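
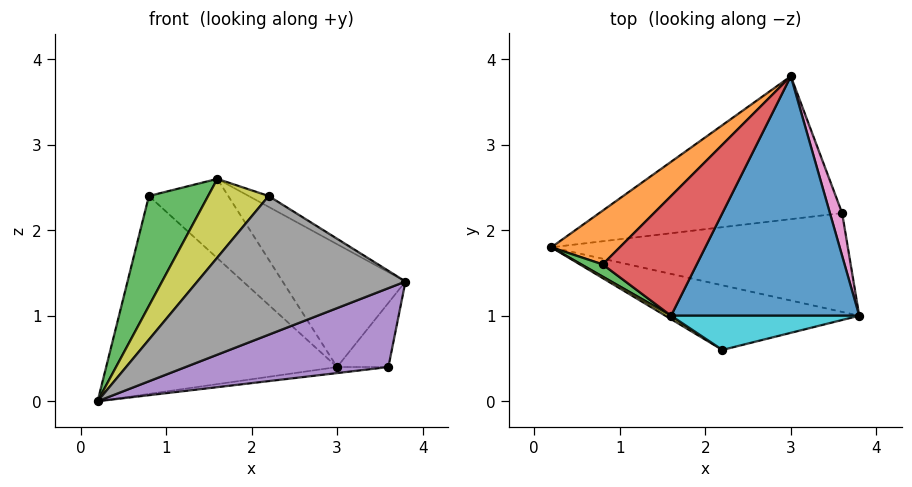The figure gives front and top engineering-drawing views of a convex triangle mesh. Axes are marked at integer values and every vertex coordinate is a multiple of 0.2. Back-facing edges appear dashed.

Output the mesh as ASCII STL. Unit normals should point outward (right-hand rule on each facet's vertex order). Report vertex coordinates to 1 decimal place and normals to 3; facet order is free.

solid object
 facet normal 0.437 0.411 0.800
  outer loop
   vertex 1.6 1.0 2.6
   vertex 3.8 1.0 1.4
   vertex 3.0 3.8 0.4
  endloop
 endfacet
 facet normal -0.588 0.781 0.212
  outer loop
   vertex 0.8 1.6 2.4
   vertex 3.0 3.8 0.4
   vertex 0.2 1.8 0.0
  endloop
 endfacet
 facet normal -0.612 -0.786 0.087
  outer loop
   vertex 0.8 1.6 2.4
   vertex 0.2 1.8 0.0
   vertex 1.6 1.0 2.6
  endloop
 endfacet
 facet normal 0.202 0.541 0.817
  outer loop
   vertex 0.8 1.6 2.4
   vertex 1.6 1.0 2.6
   vertex 3.0 3.8 0.4
  endloop
 endfacet
 facet normal 0.163 -0.615 -0.771
  outer loop
   vertex 3.6 2.2 0.4
   vertex 3.8 1.0 1.4
   vertex 0.2 1.8 0.0
  endloop
 endfacet
 facet normal 0.112 0.042 -0.993
  outer loop
   vertex 3.6 2.2 0.4
   vertex 0.2 1.8 0.0
   vertex 3.0 3.8 0.4
  endloop
 endfacet
 facet normal 0.912 0.342 0.228
  outer loop
   vertex 3.6 2.2 0.4
   vertex 3.0 3.8 0.4
   vertex 3.8 1.0 1.4
  endloop
 endfacet
 facet normal -0.037 -0.906 -0.422
  outer loop
   vertex 2.2 0.6 2.4
   vertex 0.2 1.8 0.0
   vertex 3.8 1.0 1.4
  endloop
 endfacet
 facet normal -0.546 -0.837 0.036
  outer loop
   vertex 2.2 0.6 2.4
   vertex 1.6 1.0 2.6
   vertex 0.2 1.8 0.0
  endloop
 endfacet
 facet normal 0.461 0.269 0.846
  outer loop
   vertex 2.2 0.6 2.4
   vertex 3.8 1.0 1.4
   vertex 1.6 1.0 2.6
  endloop
 endfacet
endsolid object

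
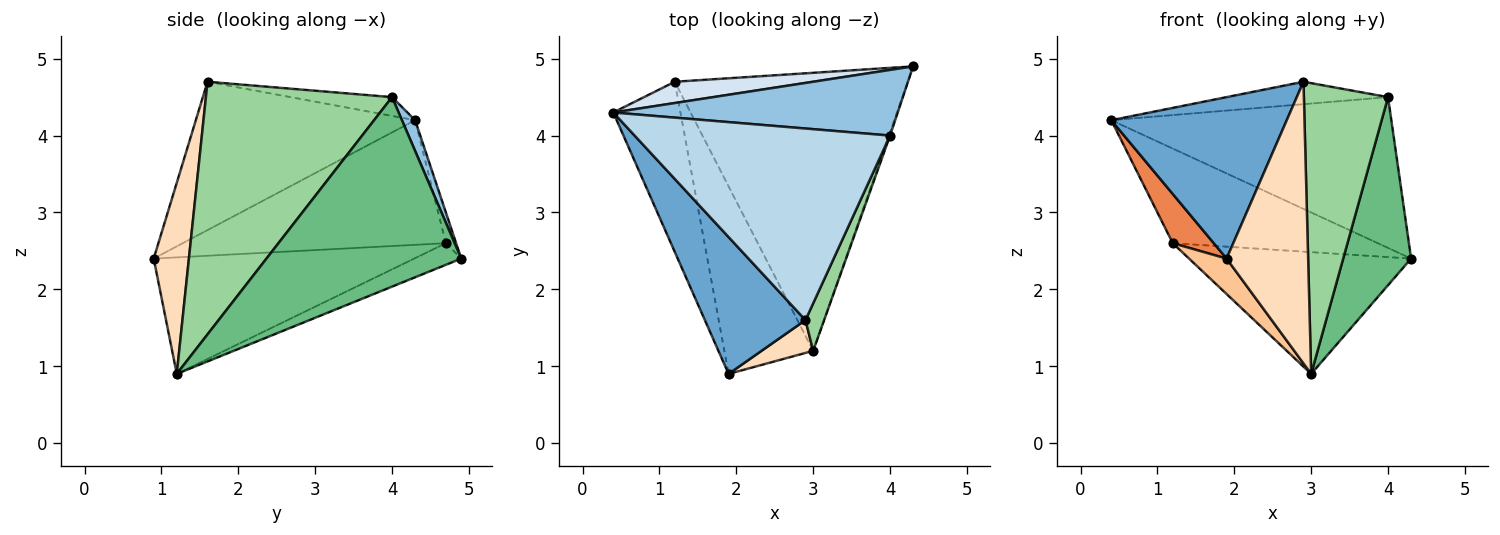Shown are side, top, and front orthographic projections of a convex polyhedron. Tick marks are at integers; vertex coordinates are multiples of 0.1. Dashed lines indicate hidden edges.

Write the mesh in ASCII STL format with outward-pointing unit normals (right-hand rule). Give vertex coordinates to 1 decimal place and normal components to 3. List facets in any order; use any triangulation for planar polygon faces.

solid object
 facet normal -0.690 -0.552 0.468
  outer loop
   vertex 2.9 1.6 4.7
   vertex 0.4 4.3 4.2
   vertex 1.9 0.9 2.4
  endloop
 endfacet
 facet normal 0.043 0.916 0.399
  outer loop
   vertex 4.0 4.0 4.5
   vertex 4.3 4.9 2.4
   vertex 0.4 4.3 4.2
  endloop
 endfacet
 facet normal -0.073 0.116 0.991
  outer loop
   vertex 4.0 4.0 4.5
   vertex 0.4 4.3 4.2
   vertex 2.9 1.6 4.7
  endloop
 endfacet
 facet normal -0.049 0.974 0.219
  outer loop
   vertex 1.2 4.7 2.6
   vertex 0.4 4.3 4.2
   vertex 4.3 4.9 2.4
  endloop
 endfacet
 facet normal -0.872 -0.136 -0.470
  outer loop
   vertex 1.2 4.7 2.6
   vertex 1.9 0.9 2.4
   vertex 0.4 4.3 4.2
  endloop
 endfacet
 facet normal -0.085 0.400 -0.913
  outer loop
   vertex 3.0 1.2 0.9
   vertex 1.2 4.7 2.6
   vertex 4.3 4.9 2.4
  endloop
 endfacet
 facet normal -0.790 -0.114 -0.602
  outer loop
   vertex 3.0 1.2 0.9
   vertex 1.9 0.9 2.4
   vertex 1.2 4.7 2.6
  endloop
 endfacet
 facet normal 0.394 -0.913 0.106
  outer loop
   vertex 3.0 1.2 0.9
   vertex 2.9 1.6 4.7
   vertex 1.9 0.9 2.4
  endloop
 endfacet
 facet normal 0.944 -0.329 -0.006
  outer loop
   vertex 3.0 1.2 0.9
   vertex 4.3 4.9 2.4
   vertex 4.0 4.0 4.5
  endloop
 endfacet
 facet normal 0.909 -0.411 0.067
  outer loop
   vertex 3.0 1.2 0.9
   vertex 4.0 4.0 4.5
   vertex 2.9 1.6 4.7
  endloop
 endfacet
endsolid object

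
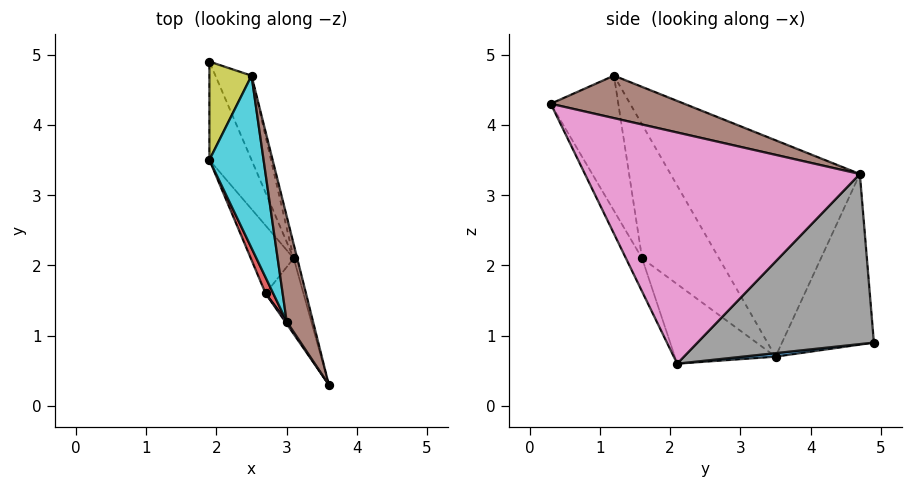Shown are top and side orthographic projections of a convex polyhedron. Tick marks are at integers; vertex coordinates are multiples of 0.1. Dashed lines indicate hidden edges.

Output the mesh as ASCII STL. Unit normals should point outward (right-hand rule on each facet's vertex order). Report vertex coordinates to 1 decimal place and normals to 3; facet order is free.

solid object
 facet normal 0.082 0.141 -0.987
  outer loop
   vertex 3.1 2.1 0.6
   vertex 1.9 3.5 0.7
   vertex 1.9 4.9 0.9
  endloop
 endfacet
 facet normal -0.714 -0.585 -0.385
  outer loop
   vertex 2.7 1.6 2.1
   vertex 1.9 3.5 0.7
   vertex 3.1 2.1 0.6
  endloop
 endfacet
 facet normal -0.330 -0.866 -0.377
  outer loop
   vertex 2.7 1.6 2.1
   vertex 3.1 2.1 0.6
   vertex 3.6 0.3 4.3
  endloop
 endfacet
 facet normal -0.934 -0.354 0.053
  outer loop
   vertex 2.7 1.6 2.1
   vertex 3.0 1.2 4.7
   vertex 1.9 3.5 0.7
  endloop
 endfacet
 facet normal -0.830 -0.558 0.010
  outer loop
   vertex 2.7 1.6 2.1
   vertex 3.6 0.3 4.3
   vertex 3.0 1.2 4.7
  endloop
 endfacet
 facet normal 0.806 0.315 0.500
  outer loop
   vertex 2.5 4.7 3.3
   vertex 3.0 1.2 4.7
   vertex 3.6 0.3 4.3
  endloop
 endfacet
 facet normal 0.971 0.239 -0.015
  outer loop
   vertex 2.5 4.7 3.3
   vertex 3.6 0.3 4.3
   vertex 3.1 2.1 0.6
  endloop
 endfacet
 facet normal 0.895 0.404 -0.190
  outer loop
   vertex 2.5 4.7 3.3
   vertex 3.1 2.1 0.6
   vertex 1.9 4.9 0.9
  endloop
 endfacet
 facet normal -0.970 -0.034 0.240
  outer loop
   vertex 2.5 4.7 3.3
   vertex 1.9 4.9 0.9
   vertex 1.9 3.5 0.7
  endloop
 endfacet
 facet normal -0.969 -0.041 0.243
  outer loop
   vertex 2.5 4.7 3.3
   vertex 1.9 3.5 0.7
   vertex 3.0 1.2 4.7
  endloop
 endfacet
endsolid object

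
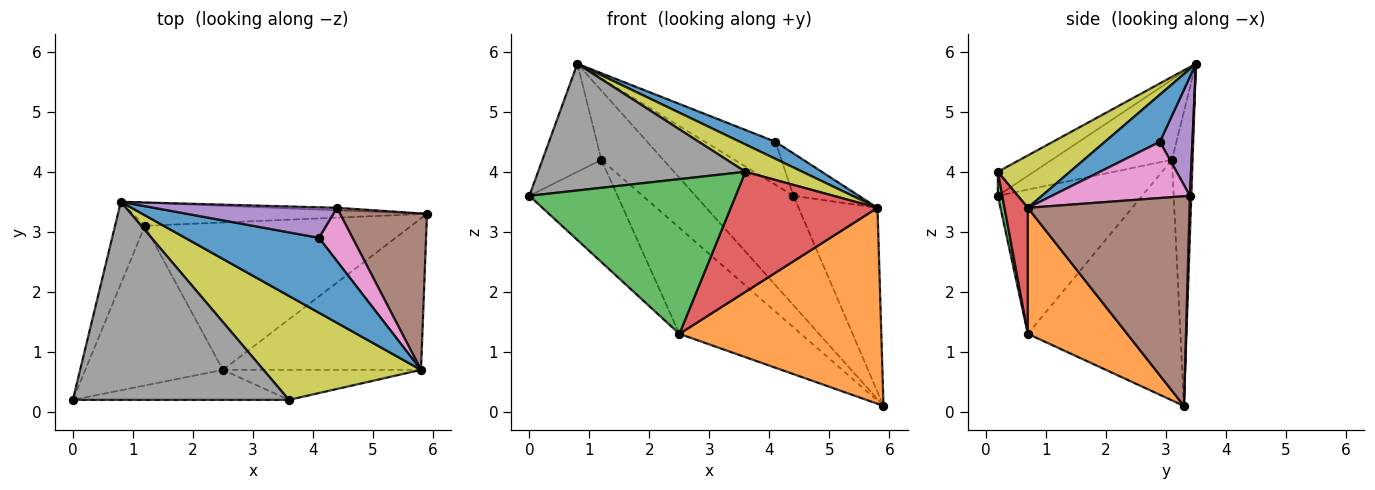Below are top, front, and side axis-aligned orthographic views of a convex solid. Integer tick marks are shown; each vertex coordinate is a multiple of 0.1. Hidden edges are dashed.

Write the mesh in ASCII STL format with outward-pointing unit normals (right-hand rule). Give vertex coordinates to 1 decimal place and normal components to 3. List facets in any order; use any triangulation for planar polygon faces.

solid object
 facet normal 0.325 -0.210 0.922
  outer loop
   vertex 5.8 0.7 3.4
   vertex 4.1 2.9 4.5
   vertex 0.8 3.5 5.8
  endloop
 endfacet
 facet normal -0.851 0.418 -0.317
  outer loop
   vertex 1.2 3.1 4.2
   vertex 0.0 0.2 3.6
   vertex 0.8 3.5 5.8
  endloop
 endfacet
 facet normal -0.302 0.905 -0.302
  outer loop
   vertex 1.2 3.1 4.2
   vertex 0.8 3.5 5.8
   vertex 5.9 3.3 0.1
  endloop
 endfacet
 facet normal 0.014 1.000 -0.023
  outer loop
   vertex 4.4 3.4 3.6
   vertex 5.9 3.3 0.1
   vertex 0.8 3.5 5.8
  endloop
 endfacet
 facet normal 0.352 0.763 0.541
  outer loop
   vertex 4.4 3.4 3.6
   vertex 0.8 3.5 5.8
   vertex 4.1 2.9 4.5
  endloop
 endfacet
 facet normal 0.842 0.411 0.349
  outer loop
   vertex 4.4 3.4 3.6
   vertex 5.8 0.7 3.4
   vertex 5.9 3.3 0.1
  endloop
 endfacet
 facet normal 0.795 0.377 0.475
  outer loop
   vertex 4.4 3.4 3.6
   vertex 4.1 2.9 4.5
   vertex 5.8 0.7 3.4
  endloop
 endfacet
 facet normal -0.093 -0.537 0.839
  outer loop
   vertex 3.6 0.2 4.0
   vertex 0.8 3.5 5.8
   vertex 0.0 0.2 3.6
  endloop
 endfacet
 facet normal 0.306 -0.242 0.921
  outer loop
   vertex 3.6 0.2 4.0
   vertex 5.8 0.7 3.4
   vertex 0.8 3.5 5.8
  endloop
 endfacet
 facet normal -0.662 0.404 -0.631
  outer loop
   vertex 2.5 0.7 1.3
   vertex 0.0 0.2 3.6
   vertex 1.2 3.1 4.2
  endloop
 endfacet
 facet normal -0.591 0.471 -0.655
  outer loop
   vertex 2.5 0.7 1.3
   vertex 1.2 3.1 4.2
   vertex 5.9 3.3 0.1
  endloop
 endfacet
 facet normal 0.363 -0.737 -0.570
  outer loop
   vertex 2.5 0.7 1.3
   vertex 5.9 3.3 0.1
   vertex 5.8 0.7 3.4
  endloop
 endfacet
 facet normal 0.021 -0.981 -0.190
  outer loop
   vertex 2.5 0.7 1.3
   vertex 3.6 0.2 4.0
   vertex 0.0 0.2 3.6
  endloop
 endfacet
 facet normal 0.153 -0.959 -0.240
  outer loop
   vertex 2.5 0.7 1.3
   vertex 5.8 0.7 3.4
   vertex 3.6 0.2 4.0
  endloop
 endfacet
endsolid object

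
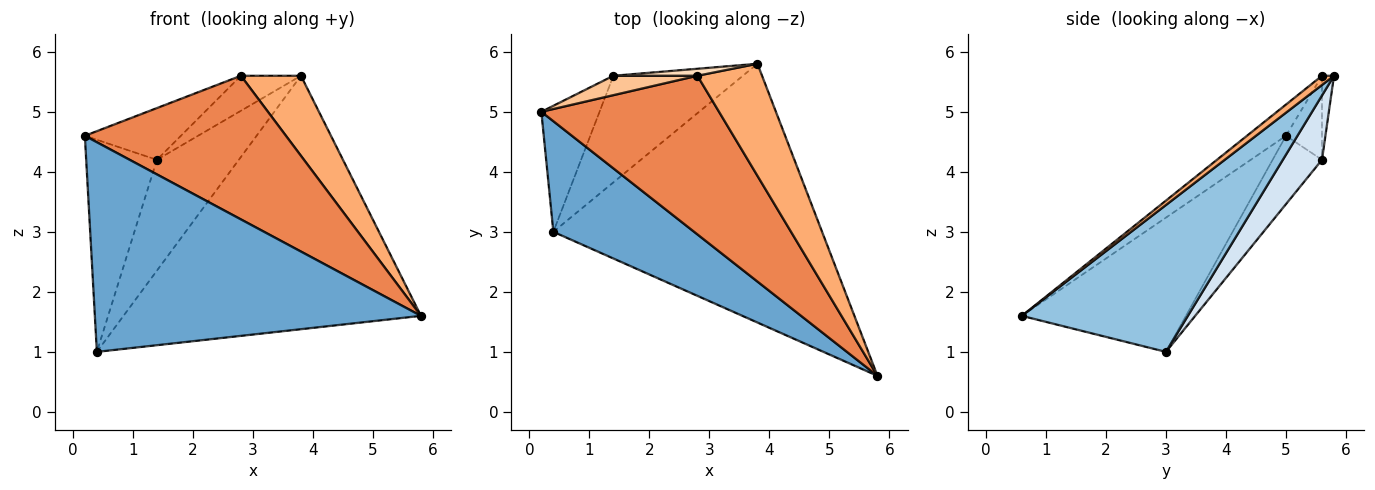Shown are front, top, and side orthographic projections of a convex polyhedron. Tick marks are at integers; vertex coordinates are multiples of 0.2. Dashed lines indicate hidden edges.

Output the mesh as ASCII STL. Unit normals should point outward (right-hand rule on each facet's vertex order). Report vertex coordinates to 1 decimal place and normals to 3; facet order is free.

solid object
 facet normal -0.407 -0.808 0.426
  outer loop
   vertex 0.4 3.0 1.0
   vertex 5.8 0.6 1.6
   vertex 0.2 5.0 4.6
  endloop
 endfacet
 facet normal 0.364 0.652 -0.666
  outer loop
   vertex 0.4 3.0 1.0
   vertex 3.8 5.8 5.6
   vertex 5.8 0.6 1.6
  endloop
 endfacet
 facet normal -0.515 0.737 -0.438
  outer loop
   vertex 1.4 5.6 4.2
   vertex 0.4 3.0 1.0
   vertex 0.2 5.0 4.6
  endloop
 endfacet
 facet normal 0.326 0.681 -0.655
  outer loop
   vertex 1.4 5.6 4.2
   vertex 3.8 5.8 5.6
   vertex 0.4 3.0 1.0
  endloop
 endfacet
 facet normal -0.129 -0.666 0.735
  outer loop
   vertex 2.8 5.6 5.6
   vertex 0.2 5.0 4.6
   vertex 5.8 0.6 1.6
  endloop
 endfacet
 facet normal 0.115 -0.577 0.808
  outer loop
   vertex 2.8 5.6 5.6
   vertex 5.8 0.6 1.6
   vertex 3.8 5.8 5.6
  endloop
 endfacet
 facet normal -0.331 0.883 0.331
  outer loop
   vertex 2.8 5.6 5.6
   vertex 1.4 5.6 4.2
   vertex 0.2 5.0 4.6
  endloop
 endfacet
 facet normal -0.192 0.962 0.192
  outer loop
   vertex 2.8 5.6 5.6
   vertex 3.8 5.8 5.6
   vertex 1.4 5.6 4.2
  endloop
 endfacet
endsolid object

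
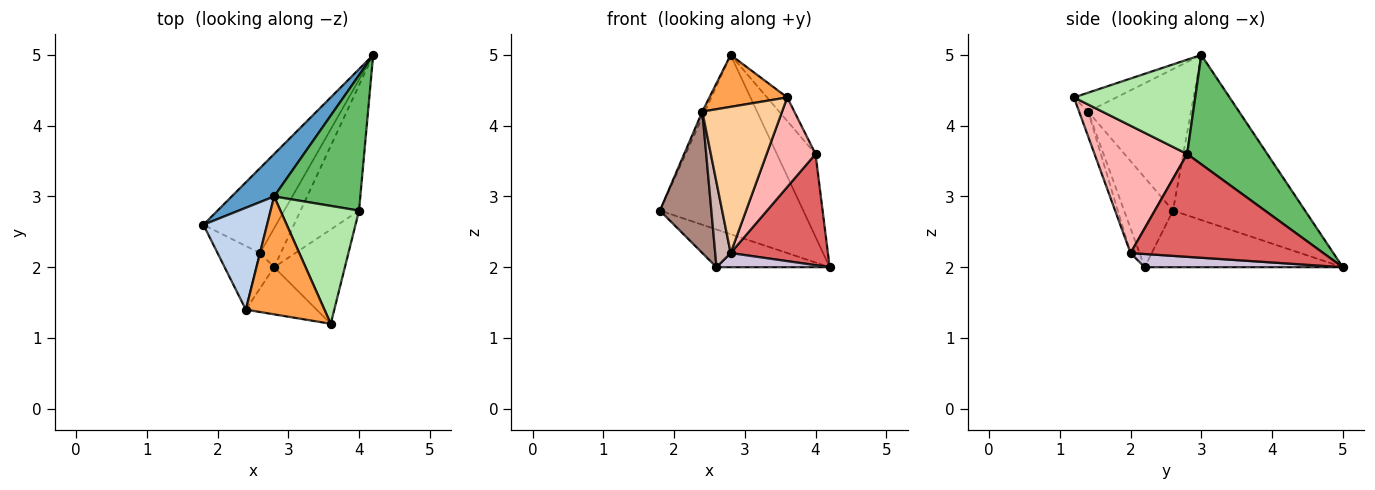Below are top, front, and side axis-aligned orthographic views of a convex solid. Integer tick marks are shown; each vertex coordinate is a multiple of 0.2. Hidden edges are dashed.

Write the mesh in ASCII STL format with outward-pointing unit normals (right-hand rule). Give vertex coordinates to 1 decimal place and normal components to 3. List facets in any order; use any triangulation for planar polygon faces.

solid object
 facet normal -0.667 0.725 0.172
  outer loop
   vertex 2.8 3.0 5.0
   vertex 4.2 5.0 2.0
   vertex 1.8 2.6 2.8
  endloop
 endfacet
 facet normal -0.912 0.023 0.410
  outer loop
   vertex 2.4 1.4 4.2
   vertex 2.8 3.0 5.0
   vertex 1.8 2.6 2.8
  endloop
 endfacet
 facet normal -0.215 -0.393 0.894
  outer loop
   vertex 2.4 1.4 4.2
   vertex 3.6 1.2 4.4
   vertex 2.8 3.0 5.0
  endloop
 endfacet
 facet normal -0.107 -0.946 -0.305
  outer loop
   vertex 2.4 1.4 4.2
   vertex 2.8 2.0 2.2
   vertex 3.6 1.2 4.4
  endloop
 endfacet
 facet normal 0.734 0.354 0.579
  outer loop
   vertex 4.0 2.8 3.6
   vertex 4.2 5.0 2.0
   vertex 2.8 3.0 5.0
  endloop
 endfacet
 facet normal 0.762 0.127 0.635
  outer loop
   vertex 4.0 2.8 3.6
   vertex 2.8 3.0 5.0
   vertex 3.6 1.2 4.4
  endloop
 endfacet
 facet normal 0.796 -0.402 -0.453
  outer loop
   vertex 4.0 2.8 3.6
   vertex 2.8 2.0 2.2
   vertex 4.2 5.0 2.0
  endloop
 endfacet
 facet normal 0.794 -0.419 -0.441
  outer loop
   vertex 4.0 2.8 3.6
   vertex 3.6 1.2 4.4
   vertex 2.8 2.0 2.2
  endloop
 endfacet
 facet normal -0.579 0.331 -0.745
  outer loop
   vertex 2.6 2.2 2.0
   vertex 1.8 2.6 2.8
   vertex 4.2 5.0 2.0
  endloop
 endfacet
 facet normal 0.513 -0.293 -0.807
  outer loop
   vertex 2.6 2.2 2.0
   vertex 4.2 5.0 2.0
   vertex 2.8 2.0 2.2
  endloop
 endfacet
 facet normal -0.655 -0.689 -0.310
  outer loop
   vertex 2.6 2.2 2.0
   vertex 2.4 1.4 4.2
   vertex 1.8 2.6 2.8
  endloop
 endfacet
 facet normal -0.474 -0.813 -0.339
  outer loop
   vertex 2.6 2.2 2.0
   vertex 2.8 2.0 2.2
   vertex 2.4 1.4 4.2
  endloop
 endfacet
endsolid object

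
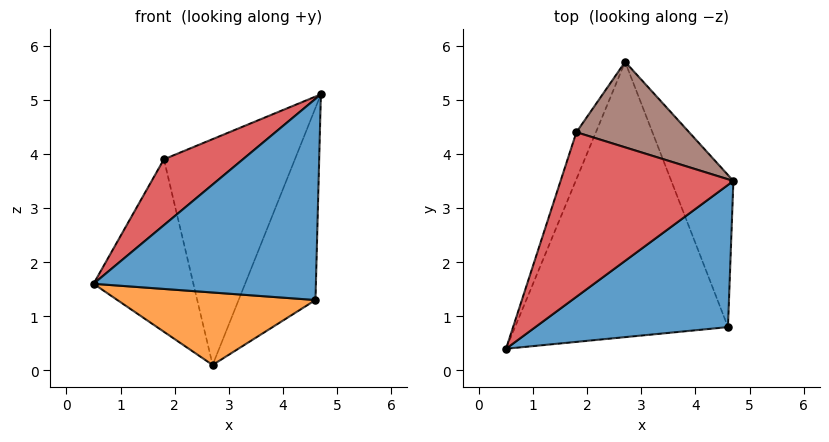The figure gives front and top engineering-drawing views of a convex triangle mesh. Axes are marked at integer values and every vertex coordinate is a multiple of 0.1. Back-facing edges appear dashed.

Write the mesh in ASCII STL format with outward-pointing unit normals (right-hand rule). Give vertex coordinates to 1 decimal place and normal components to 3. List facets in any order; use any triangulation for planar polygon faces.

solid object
 facet normal 0.121 -0.811 0.573
  outer loop
   vertex 4.6 0.8 1.3
   vertex 4.7 3.5 5.1
   vertex 0.5 0.4 1.6
  endloop
 endfacet
 facet normal -0.046 -0.254 -0.966
  outer loop
   vertex 4.6 0.8 1.3
   vertex 0.5 0.4 1.6
   vertex 2.7 5.7 0.1
  endloop
 endfacet
 facet normal 0.924 0.300 -0.238
  outer loop
   vertex 4.6 0.8 1.3
   vertex 2.7 5.7 0.1
   vertex 4.7 3.5 5.1
  endloop
 endfacet
 facet normal -0.447 -0.332 0.831
  outer loop
   vertex 1.8 4.4 3.9
   vertex 0.5 0.4 1.6
   vertex 4.7 3.5 5.1
  endloop
 endfacet
 facet normal -0.929 0.358 -0.098
  outer loop
   vertex 1.8 4.4 3.9
   vertex 2.7 5.7 0.1
   vertex 0.5 0.4 1.6
  endloop
 endfacet
 facet normal 0.142 0.926 0.350
  outer loop
   vertex 1.8 4.4 3.9
   vertex 4.7 3.5 5.1
   vertex 2.7 5.7 0.1
  endloop
 endfacet
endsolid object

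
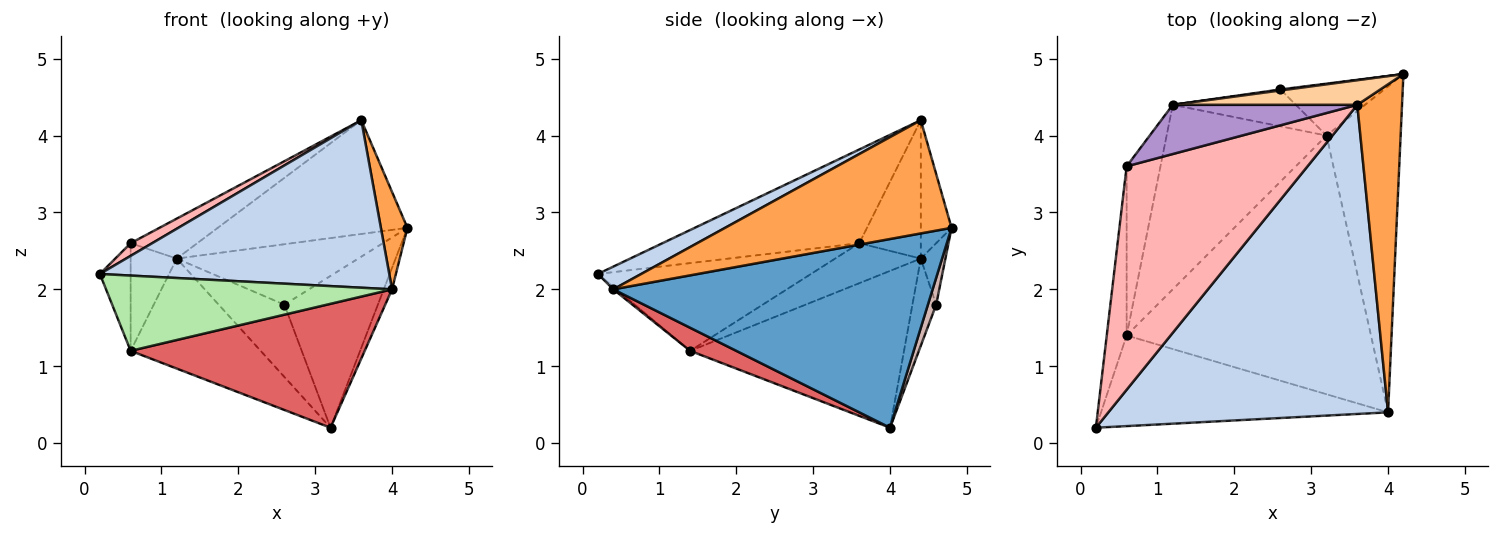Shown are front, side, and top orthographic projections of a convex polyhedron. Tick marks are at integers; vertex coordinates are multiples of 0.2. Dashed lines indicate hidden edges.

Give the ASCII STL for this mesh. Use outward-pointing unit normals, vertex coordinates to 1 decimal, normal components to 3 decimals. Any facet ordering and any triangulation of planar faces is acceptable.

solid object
 facet normal 0.931 0.024 -0.365
  outer loop
   vertex 4.0 0.4 2.0
   vertex 3.2 4.0 0.2
   vertex 4.2 4.8 2.8
  endloop
 endfacet
 facet normal 0.071 -0.475 0.877
  outer loop
   vertex 4.0 0.4 2.0
   vertex 3.6 4.4 4.2
   vertex 0.2 0.2 2.2
  endloop
 endfacet
 facet normal 0.925 -0.108 0.365
  outer loop
   vertex 4.0 0.4 2.0
   vertex 4.2 4.8 2.8
   vertex 3.6 4.4 4.2
  endloop
 endfacet
 facet normal -0.157 0.965 0.209
  outer loop
   vertex 1.2 4.4 2.4
   vertex 3.6 4.4 4.2
   vertex 4.2 4.8 2.8
  endloop
 endfacet
 facet normal -0.644 0.392 -0.657
  outer loop
   vertex 0.6 1.4 1.2
   vertex 1.2 4.4 2.4
   vertex 3.2 4.0 0.2
  endloop
 endfacet
 facet normal -0.007 -0.639 -0.769
  outer loop
   vertex 0.6 1.4 1.2
   vertex 4.0 0.4 2.0
   vertex 0.2 0.2 2.2
  endloop
 endfacet
 facet normal 0.085 -0.430 -0.899
  outer loop
   vertex 0.6 1.4 1.2
   vertex 3.2 4.0 0.2
   vertex 4.0 0.4 2.0
  endloop
 endfacet
 facet normal -0.460 -0.050 0.887
  outer loop
   vertex 0.6 3.6 2.6
   vertex 0.2 0.2 2.2
   vertex 3.6 4.4 4.2
  endloop
 endfacet
 facet normal -0.503 0.545 0.671
  outer loop
   vertex 0.6 3.6 2.6
   vertex 3.6 4.4 4.2
   vertex 1.2 4.4 2.4
  endloop
 endfacet
 facet normal -0.966 0.139 -0.219
  outer loop
   vertex 0.6 3.6 2.6
   vertex 0.6 1.4 1.2
   vertex 0.2 0.2 2.2
  endloop
 endfacet
 facet normal -0.706 0.380 -0.597
  outer loop
   vertex 0.6 3.6 2.6
   vertex 1.2 4.4 2.4
   vertex 0.6 1.4 1.2
  endloop
 endfacet
 facet normal 0.084 0.943 -0.322
  outer loop
   vertex 2.6 4.6 1.8
   vertex 4.2 4.8 2.8
   vertex 3.2 4.0 0.2
  endloop
 endfacet
 facet normal -0.134 0.991 0.017
  outer loop
   vertex 2.6 4.6 1.8
   vertex 1.2 4.4 2.4
   vertex 4.2 4.8 2.8
  endloop
 endfacet
 facet normal -0.307 0.848 -0.433
  outer loop
   vertex 2.6 4.6 1.8
   vertex 3.2 4.0 0.2
   vertex 1.2 4.4 2.4
  endloop
 endfacet
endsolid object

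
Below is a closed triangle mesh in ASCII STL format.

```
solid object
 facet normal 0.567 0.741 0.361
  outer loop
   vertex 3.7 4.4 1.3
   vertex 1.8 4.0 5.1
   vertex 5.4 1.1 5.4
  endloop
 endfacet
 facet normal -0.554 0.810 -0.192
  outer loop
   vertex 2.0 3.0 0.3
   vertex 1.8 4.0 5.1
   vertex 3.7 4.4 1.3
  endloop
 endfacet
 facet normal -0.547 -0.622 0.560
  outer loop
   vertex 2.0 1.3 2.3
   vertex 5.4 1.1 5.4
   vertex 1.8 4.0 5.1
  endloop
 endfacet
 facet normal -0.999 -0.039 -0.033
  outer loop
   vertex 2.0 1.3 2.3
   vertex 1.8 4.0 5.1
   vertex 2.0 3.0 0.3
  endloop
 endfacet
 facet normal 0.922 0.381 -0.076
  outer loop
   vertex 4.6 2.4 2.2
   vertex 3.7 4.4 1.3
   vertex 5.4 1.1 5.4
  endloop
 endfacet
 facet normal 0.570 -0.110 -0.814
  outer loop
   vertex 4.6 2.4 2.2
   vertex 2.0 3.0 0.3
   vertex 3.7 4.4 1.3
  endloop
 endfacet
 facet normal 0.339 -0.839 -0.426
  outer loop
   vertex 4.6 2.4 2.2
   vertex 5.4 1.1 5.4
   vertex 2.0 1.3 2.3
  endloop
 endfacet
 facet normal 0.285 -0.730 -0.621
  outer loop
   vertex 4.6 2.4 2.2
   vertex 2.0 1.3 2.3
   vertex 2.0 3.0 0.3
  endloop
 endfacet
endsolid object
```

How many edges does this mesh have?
12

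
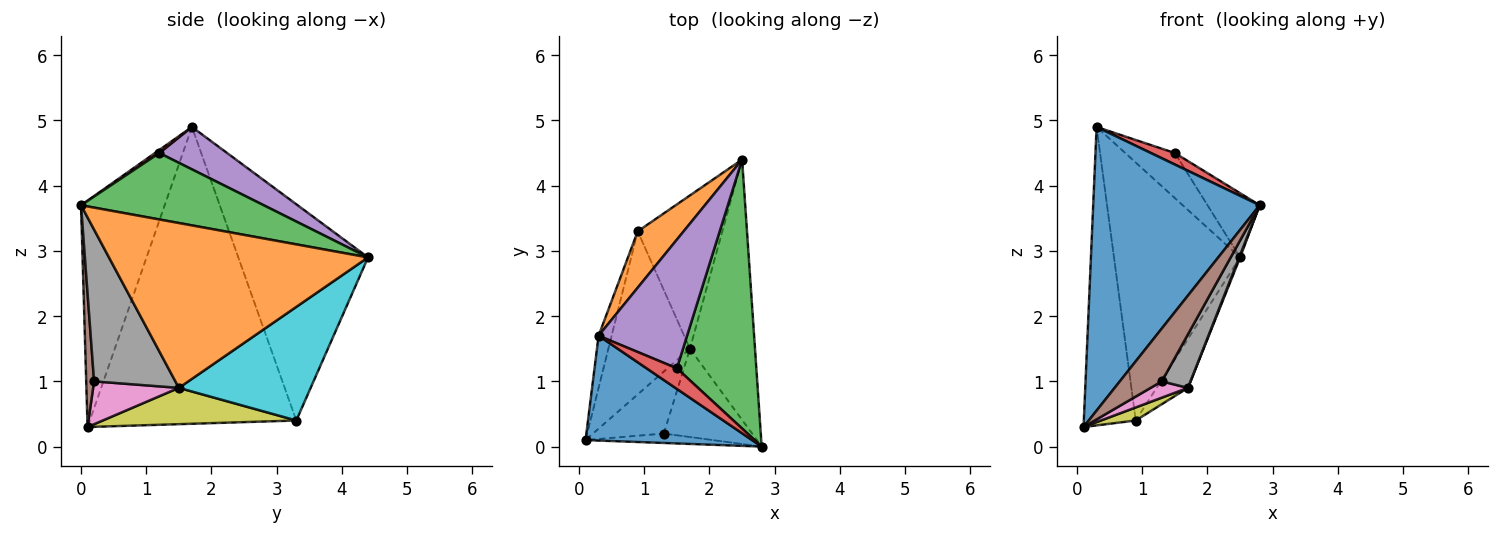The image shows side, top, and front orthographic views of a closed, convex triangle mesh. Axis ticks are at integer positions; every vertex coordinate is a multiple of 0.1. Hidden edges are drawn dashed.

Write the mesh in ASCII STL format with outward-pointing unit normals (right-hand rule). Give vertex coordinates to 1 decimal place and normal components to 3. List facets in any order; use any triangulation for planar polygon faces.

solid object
 facet normal -0.426 -0.848 0.314
  outer loop
   vertex 0.3 1.7 4.9
   vertex 0.1 0.1 0.3
   vertex 2.8 0.0 3.7
  endloop
 endfacet
 facet normal 0.930 -0.003 -0.367
  outer loop
   vertex 1.7 1.5 0.9
   vertex 2.5 4.4 2.9
   vertex 2.8 0.0 3.7
  endloop
 endfacet
 facet normal 0.631 0.180 0.755
  outer loop
   vertex 1.5 1.2 4.5
   vertex 2.8 0.0 3.7
   vertex 2.5 4.4 2.9
  endloop
 endfacet
 facet normal 0.088 -0.485 0.870
  outer loop
   vertex 1.5 1.2 4.5
   vertex 0.3 1.7 4.9
   vertex 2.8 0.0 3.7
  endloop
 endfacet
 facet normal 0.412 0.301 0.860
  outer loop
   vertex 1.5 1.2 4.5
   vertex 2.5 4.4 2.9
   vertex 0.3 1.7 4.9
  endloop
 endfacet
 facet normal 0.181 -0.968 -0.172
  outer loop
   vertex 1.3 0.2 1.0
   vertex 2.8 0.0 3.7
   vertex 0.1 0.1 0.3
  endloop
 endfacet
 facet normal 0.505 -0.220 -0.835
  outer loop
   vertex 1.3 0.2 1.0
   vertex 0.1 0.1 0.3
   vertex 1.7 1.5 0.9
  endloop
 endfacet
 facet normal 0.827 -0.291 -0.481
  outer loop
   vertex 1.3 0.2 1.0
   vertex 1.7 1.5 0.9
   vertex 2.8 0.0 3.7
  endloop
 endfacet
 facet normal 0.405 -0.073 -0.911
  outer loop
   vertex 0.9 3.3 0.4
   vertex 1.7 1.5 0.9
   vertex 0.1 0.1 0.3
  endloop
 endfacet
 facet normal 0.788 0.187 -0.587
  outer loop
   vertex 0.9 3.3 0.4
   vertex 2.5 4.4 2.9
   vertex 1.7 1.5 0.9
  endloop
 endfacet
 facet normal -0.969 0.244 -0.043
  outer loop
   vertex 0.9 3.3 0.4
   vertex 0.1 0.1 0.3
   vertex 0.3 1.7 4.9
  endloop
 endfacet
 facet normal -0.709 0.689 0.150
  outer loop
   vertex 0.9 3.3 0.4
   vertex 0.3 1.7 4.9
   vertex 2.5 4.4 2.9
  endloop
 endfacet
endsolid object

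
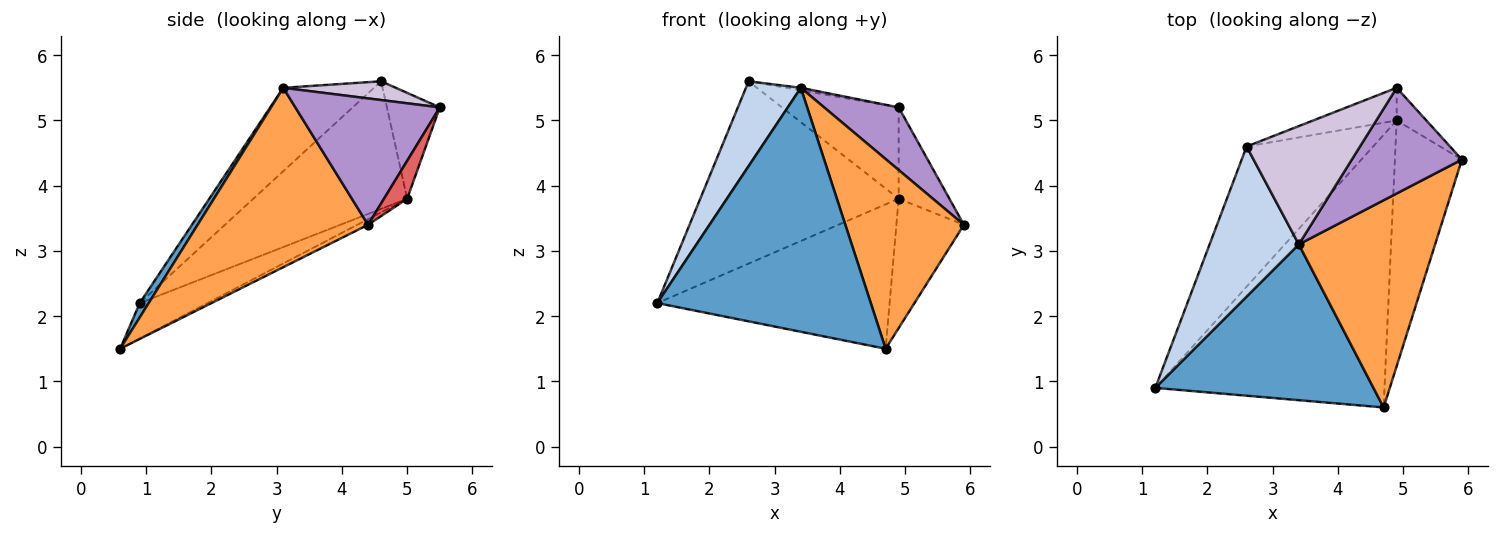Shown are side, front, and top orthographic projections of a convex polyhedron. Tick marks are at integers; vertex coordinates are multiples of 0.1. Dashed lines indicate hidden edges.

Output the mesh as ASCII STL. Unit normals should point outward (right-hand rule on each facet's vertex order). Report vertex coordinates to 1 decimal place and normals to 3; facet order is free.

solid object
 facet normal 0.035 -0.842 0.538
  outer loop
   vertex 3.4 3.1 5.5
   vertex 1.2 0.9 2.2
   vertex 4.7 0.6 1.5
  endloop
 endfacet
 facet normal -0.631 -0.382 0.675
  outer loop
   vertex 3.4 3.1 5.5
   vertex 2.6 4.6 5.6
   vertex 1.2 0.9 2.2
  endloop
 endfacet
 facet normal 0.697 -0.485 0.529
  outer loop
   vertex 3.4 3.1 5.5
   vertex 4.7 0.6 1.5
   vertex 5.9 4.4 3.4
  endloop
 endfacet
 facet normal -0.135 0.464 -0.876
  outer loop
   vertex 4.9 5.0 3.8
   vertex 4.7 0.6 1.5
   vertex 1.2 0.9 2.2
  endloop
 endfacet
 facet normal -0.074 0.465 -0.882
  outer loop
   vertex 4.9 5.0 3.8
   vertex 5.9 4.4 3.4
   vertex 4.7 0.6 1.5
  endloop
 endfacet
 facet normal -0.524 0.675 -0.519
  outer loop
   vertex 4.9 5.0 3.8
   vertex 1.2 0.9 2.2
   vertex 2.6 4.6 5.6
  endloop
 endfacet
 facet normal 0.395 0.865 -0.309
  outer loop
   vertex 4.9 5.5 5.2
   vertex 5.9 4.4 3.4
   vertex 4.9 5.0 3.8
  endloop
 endfacet
 facet normal -0.393 0.866 -0.309
  outer loop
   vertex 4.9 5.5 5.2
   vertex 4.9 5.0 3.8
   vertex 2.6 4.6 5.6
  endloop
 endfacet
 facet normal 0.703 -0.363 0.612
  outer loop
   vertex 4.9 5.5 5.2
   vertex 3.4 3.1 5.5
   vertex 5.9 4.4 3.4
  endloop
 endfacet
 facet normal 0.163 0.021 0.986
  outer loop
   vertex 4.9 5.5 5.2
   vertex 2.6 4.6 5.6
   vertex 3.4 3.1 5.5
  endloop
 endfacet
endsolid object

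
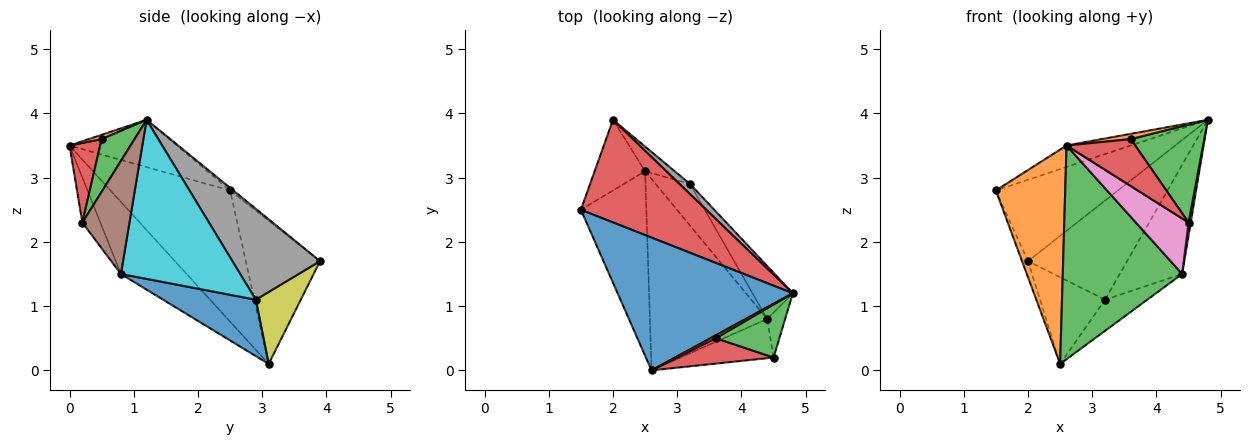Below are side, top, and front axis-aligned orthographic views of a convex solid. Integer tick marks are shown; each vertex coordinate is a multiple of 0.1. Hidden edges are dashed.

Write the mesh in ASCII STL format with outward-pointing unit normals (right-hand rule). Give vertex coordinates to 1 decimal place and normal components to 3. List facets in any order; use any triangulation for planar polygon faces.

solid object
 facet normal -0.257 0.154 0.954
  outer loop
   vertex 2.6 0.0 3.5
   vertex 4.8 1.2 3.9
   vertex 1.5 2.5 2.8
  endloop
 endfacet
 facet normal -0.794 -0.460 -0.396
  outer loop
   vertex 2.5 3.1 0.1
   vertex 2.6 0.0 3.5
   vertex 1.5 2.5 2.8
  endloop
 endfacet
 facet normal -0.379 -0.689 -0.617
  outer loop
   vertex 4.4 0.8 1.5
   vertex 2.6 0.0 3.5
   vertex 2.5 3.1 0.1
  endloop
 endfacet
 facet normal -0.016 0.621 0.783
  outer loop
   vertex 2.0 3.9 1.7
   vertex 1.5 2.5 2.8
   vertex 4.8 1.2 3.9
  endloop
 endfacet
 facet normal -0.940 0.075 -0.332
  outer loop
   vertex 2.0 3.9 1.7
   vertex 2.5 3.1 0.1
   vertex 1.5 2.5 2.8
  endloop
 endfacet
 facet normal 0.987 -0.045 -0.157
  outer loop
   vertex 4.5 0.2 2.3
   vertex 4.4 0.8 1.5
   vertex 4.8 1.2 3.9
  endloop
 endfacet
 facet normal -0.269 -0.786 -0.556
  outer loop
   vertex 4.5 0.2 2.3
   vertex 2.6 0.0 3.5
   vertex 4.4 0.8 1.5
  endloop
 endfacet
 facet normal 0.661 0.747 0.076
  outer loop
   vertex 3.2 2.9 1.1
   vertex 2.0 3.9 1.7
   vertex 4.8 1.2 3.9
  endloop
 endfacet
 facet normal 0.554 0.801 -0.227
  outer loop
   vertex 3.2 2.9 1.1
   vertex 2.5 3.1 0.1
   vertex 2.0 3.9 1.7
  endloop
 endfacet
 facet normal 0.864 0.452 -0.219
  outer loop
   vertex 3.2 2.9 1.1
   vertex 4.8 1.2 3.9
   vertex 4.4 0.8 1.5
  endloop
 endfacet
 facet normal 0.796 0.363 -0.485
  outer loop
   vertex 3.2 2.9 1.1
   vertex 4.4 0.8 1.5
   vertex 2.5 3.1 0.1
  endloop
 endfacet
 facet normal 0.362 -0.815 0.453
  outer loop
   vertex 3.6 0.5 3.6
   vertex 4.8 1.2 3.9
   vertex 2.6 0.0 3.5
  endloop
 endfacet
 facet normal 0.367 -0.818 0.443
  outer loop
   vertex 3.6 0.5 3.6
   vertex 4.5 0.2 2.3
   vertex 4.8 1.2 3.9
  endloop
 endfacet
 facet normal 0.365 -0.819 0.442
  outer loop
   vertex 3.6 0.5 3.6
   vertex 2.6 0.0 3.5
   vertex 4.5 0.2 2.3
  endloop
 endfacet
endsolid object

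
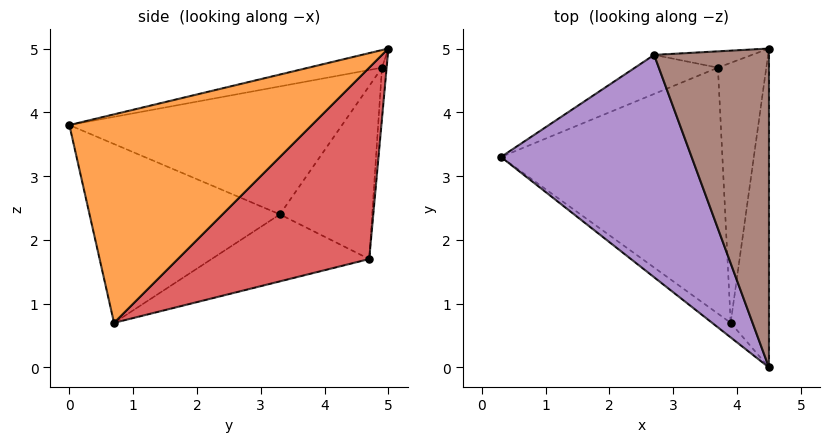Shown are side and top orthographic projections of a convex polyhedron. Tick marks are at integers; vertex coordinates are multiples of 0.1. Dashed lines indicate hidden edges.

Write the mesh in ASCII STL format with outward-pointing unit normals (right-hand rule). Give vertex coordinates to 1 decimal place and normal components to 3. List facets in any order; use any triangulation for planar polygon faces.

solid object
 facet normal -0.604 -0.795 -0.063
  outer loop
   vertex 3.9 0.7 0.7
   vertex 4.5 0.0 3.8
   vertex 0.3 3.3 2.4
  endloop
 endfacet
 facet normal 0.983 0.043 -0.180
  outer loop
   vertex 3.9 0.7 0.7
   vertex 4.5 5.0 5.0
   vertex 4.5 0.0 3.8
  endloop
 endfacet
 facet normal -0.283 0.219 -0.934
  outer loop
   vertex 3.7 4.7 1.7
   vertex 3.9 0.7 0.7
   vertex 0.3 3.3 2.4
  endloop
 endfacet
 facet normal 0.964 0.109 -0.244
  outer loop
   vertex 3.7 4.7 1.7
   vertex 4.5 5.0 5.0
   vertex 3.9 0.7 0.7
  endloop
 endfacet
 facet normal -0.525 -0.336 0.782
  outer loop
   vertex 2.7 4.9 4.7
   vertex 0.3 3.3 2.4
   vertex 4.5 0.0 3.8
  endloop
 endfacet
 facet normal -0.147 -0.231 0.962
  outer loop
   vertex 2.7 4.9 4.7
   vertex 4.5 0.0 3.8
   vertex 4.5 5.0 5.0
  endloop
 endfacet
 facet normal -0.408 0.892 -0.195
  outer loop
   vertex 2.7 4.9 4.7
   vertex 3.7 4.7 1.7
   vertex 0.3 3.3 2.4
  endloop
 endfacet
 facet normal -0.042 0.996 -0.080
  outer loop
   vertex 2.7 4.9 4.7
   vertex 4.5 5.0 5.0
   vertex 3.7 4.7 1.7
  endloop
 endfacet
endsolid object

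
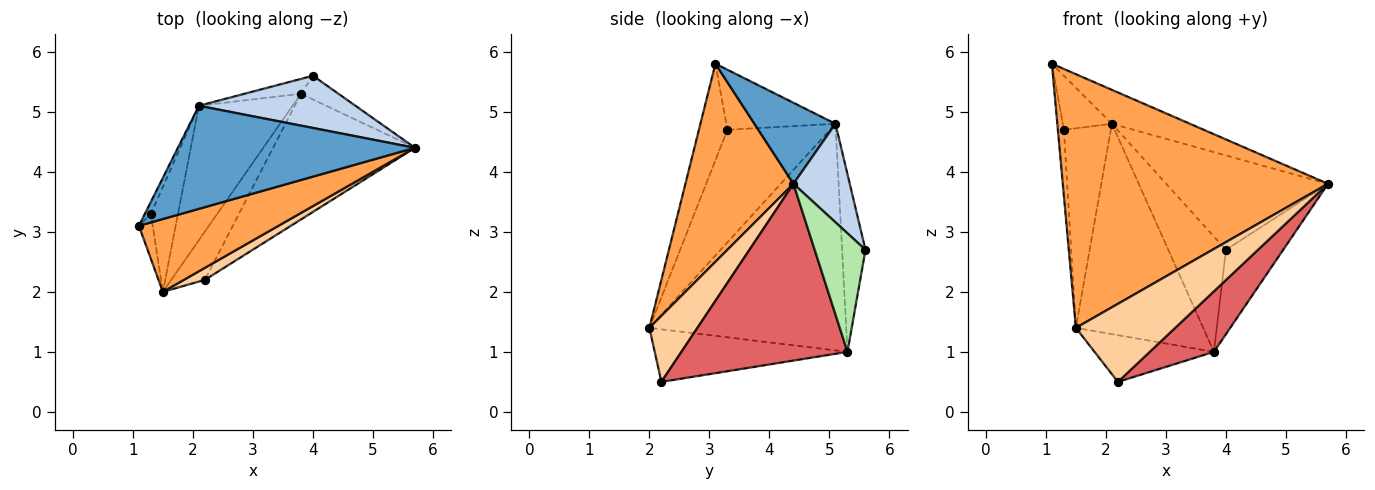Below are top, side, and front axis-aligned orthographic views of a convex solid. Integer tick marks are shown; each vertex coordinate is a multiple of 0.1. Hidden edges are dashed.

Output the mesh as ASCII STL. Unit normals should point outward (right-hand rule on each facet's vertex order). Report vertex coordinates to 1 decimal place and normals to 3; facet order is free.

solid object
 facet normal 0.309 0.297 0.903
  outer loop
   vertex 2.1 5.1 4.8
   vertex 1.1 3.1 5.8
   vertex 5.7 4.4 3.8
  endloop
 endfacet
 facet normal 0.291 0.837 0.463
  outer loop
   vertex 2.1 5.1 4.8
   vertex 5.7 4.4 3.8
   vertex 4.0 5.6 2.7
  endloop
 endfacet
 facet normal 0.365 -0.895 0.257
  outer loop
   vertex 1.5 2.0 1.4
   vertex 5.7 4.4 3.8
   vertex 1.1 3.1 5.8
  endloop
 endfacet
 facet normal 0.431 -0.892 0.137
  outer loop
   vertex 1.5 2.0 1.4
   vertex 2.2 2.2 0.5
   vertex 5.7 4.4 3.8
  endloop
 endfacet
 facet normal -0.373 0.920 -0.118
  outer loop
   vertex 3.8 5.3 1.0
   vertex 2.1 5.1 4.8
   vertex 4.0 5.6 2.7
  endloop
 endfacet
 facet normal 0.650 0.732 -0.206
  outer loop
   vertex 3.8 5.3 1.0
   vertex 4.0 5.6 2.7
   vertex 5.7 4.4 3.8
  endloop
 endfacet
 facet normal 0.747 -0.289 -0.599
  outer loop
   vertex 3.8 5.3 1.0
   vertex 5.7 4.4 3.8
   vertex 2.2 2.2 0.5
  endloop
 endfacet
 facet normal -0.747 0.463 -0.478
  outer loop
   vertex 3.8 5.3 1.0
   vertex 2.2 2.2 0.5
   vertex 1.5 2.0 1.4
  endloop
 endfacet
 facet normal -0.793 0.513 -0.328
  outer loop
   vertex 3.8 5.3 1.0
   vertex 1.5 2.0 1.4
   vertex 2.1 5.1 4.8
  endloop
 endfacet
 facet normal -0.908 0.409 -0.091
  outer loop
   vertex 1.3 3.3 4.7
   vertex 1.1 3.1 5.8
   vertex 2.1 5.1 4.8
  endloop
 endfacet
 facet normal -0.969 0.204 -0.139
  outer loop
   vertex 1.3 3.3 4.7
   vertex 1.5 2.0 1.4
   vertex 1.1 3.1 5.8
  endloop
 endfacet
 facet normal -0.888 0.407 -0.214
  outer loop
   vertex 1.3 3.3 4.7
   vertex 2.1 5.1 4.8
   vertex 1.5 2.0 1.4
  endloop
 endfacet
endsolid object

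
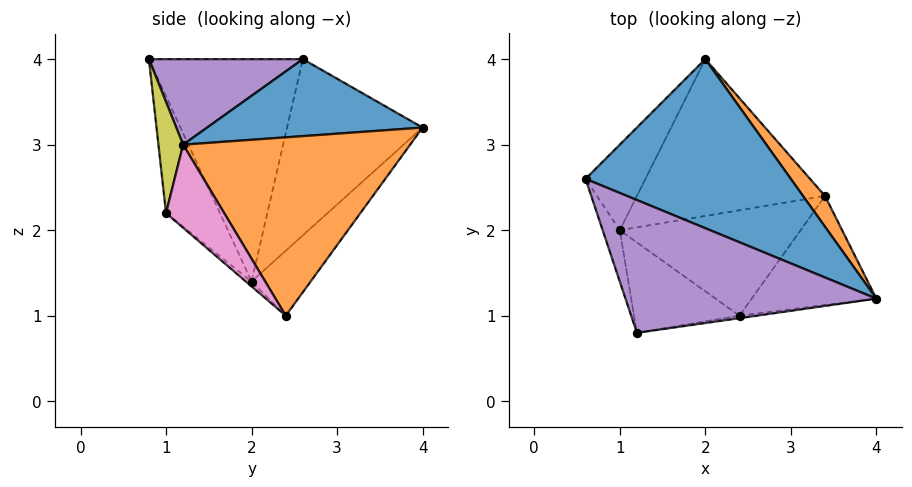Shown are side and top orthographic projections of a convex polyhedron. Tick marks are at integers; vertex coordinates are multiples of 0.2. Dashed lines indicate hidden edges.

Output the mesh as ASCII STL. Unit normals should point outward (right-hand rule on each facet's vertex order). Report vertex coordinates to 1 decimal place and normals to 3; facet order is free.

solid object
 facet normal 0.345 0.181 0.921
  outer loop
   vertex 2.0 4.0 3.2
   vertex 0.6 2.6 4.0
   vertex 4.0 1.2 3.0
  endloop
 endfacet
 facet normal 0.813 0.574 0.100
  outer loop
   vertex 3.4 2.4 1.0
   vertex 2.0 4.0 3.2
   vertex 4.0 1.2 3.0
  endloop
 endfacet
 facet normal -0.753 0.607 -0.256
  outer loop
   vertex 1.0 2.0 1.4
   vertex 0.6 2.6 4.0
   vertex 2.0 4.0 3.2
  endloop
 endfacet
 facet normal -0.229 0.712 -0.664
  outer loop
   vertex 1.0 2.0 1.4
   vertex 2.0 4.0 3.2
   vertex 3.4 2.4 1.0
  endloop
 endfacet
 facet normal 0.321 0.107 0.941
  outer loop
   vertex 1.2 0.8 4.0
   vertex 4.0 1.2 3.0
   vertex 0.6 2.6 4.0
  endloop
 endfacet
 facet normal -0.946 -0.315 -0.073
  outer loop
   vertex 1.2 0.8 4.0
   vertex 0.6 2.6 4.0
   vertex 1.0 2.0 1.4
  endloop
 endfacet
 facet normal 0.371 -0.743 -0.557
  outer loop
   vertex 2.4 1.0 2.2
   vertex 3.4 2.4 1.0
   vertex 4.0 1.2 3.0
  endloop
 endfacet
 facet normal -0.021 -0.642 -0.766
  outer loop
   vertex 2.4 1.0 2.2
   vertex 1.0 2.0 1.4
   vertex 3.4 2.4 1.0
  endloop
 endfacet
 facet normal 0.134 -0.991 -0.021
  outer loop
   vertex 2.4 1.0 2.2
   vertex 4.0 1.2 3.0
   vertex 1.2 0.8 4.0
  endloop
 endfacet
 facet normal -0.398 -0.844 -0.359
  outer loop
   vertex 2.4 1.0 2.2
   vertex 1.2 0.8 4.0
   vertex 1.0 2.0 1.4
  endloop
 endfacet
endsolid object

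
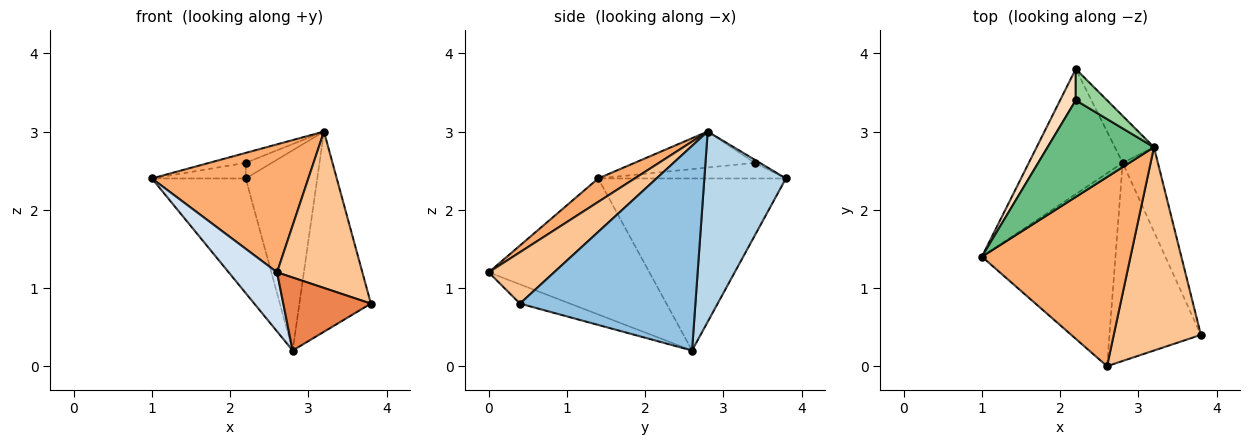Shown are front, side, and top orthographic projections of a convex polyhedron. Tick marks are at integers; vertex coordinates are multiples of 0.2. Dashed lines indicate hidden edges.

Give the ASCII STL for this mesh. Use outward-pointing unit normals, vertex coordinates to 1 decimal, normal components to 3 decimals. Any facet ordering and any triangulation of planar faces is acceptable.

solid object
 facet normal -0.804 0.402 -0.438
  outer loop
   vertex 2.8 2.6 0.2
   vertex 1.0 1.4 2.4
   vertex 2.2 3.8 2.4
  endloop
 endfacet
 facet normal 0.914 0.373 -0.157
  outer loop
   vertex 3.2 2.8 3.0
   vertex 3.8 0.4 0.8
   vertex 2.8 2.6 0.2
  endloop
 endfacet
 facet normal 0.743 0.652 -0.153
  outer loop
   vertex 3.2 2.8 3.0
   vertex 2.8 2.6 0.2
   vertex 2.2 3.8 2.4
  endloop
 endfacet
 facet normal -0.698 -0.210 -0.685
  outer loop
   vertex 2.6 0.0 1.2
   vertex 1.0 1.4 2.4
   vertex 2.8 2.6 0.2
  endloop
 endfacet
 facet normal -0.194 -0.339 -0.921
  outer loop
   vertex 2.6 0.0 1.2
   vertex 2.8 2.6 0.2
   vertex 3.8 0.4 0.8
  endloop
 endfacet
 facet normal 0.130 -0.556 0.821
  outer loop
   vertex 2.6 0.0 1.2
   vertex 3.2 2.8 3.0
   vertex 1.0 1.4 2.4
  endloop
 endfacet
 facet normal 0.423 -0.552 0.718
  outer loop
   vertex 2.6 0.0 1.2
   vertex 3.8 0.4 0.8
   vertex 3.2 2.8 3.0
  endloop
 endfacet
 facet normal -0.667 0.333 0.667
  outer loop
   vertex 2.2 3.4 2.6
   vertex 2.2 3.8 2.4
   vertex 1.0 1.4 2.4
  endloop
 endfacet
 facet normal -0.319 0.097 0.943
  outer loop
   vertex 2.2 3.4 2.6
   vertex 1.0 1.4 2.4
   vertex 3.2 2.8 3.0
  endloop
 endfacet
 facet normal -0.089 0.445 0.891
  outer loop
   vertex 2.2 3.4 2.6
   vertex 3.2 2.8 3.0
   vertex 2.2 3.8 2.4
  endloop
 endfacet
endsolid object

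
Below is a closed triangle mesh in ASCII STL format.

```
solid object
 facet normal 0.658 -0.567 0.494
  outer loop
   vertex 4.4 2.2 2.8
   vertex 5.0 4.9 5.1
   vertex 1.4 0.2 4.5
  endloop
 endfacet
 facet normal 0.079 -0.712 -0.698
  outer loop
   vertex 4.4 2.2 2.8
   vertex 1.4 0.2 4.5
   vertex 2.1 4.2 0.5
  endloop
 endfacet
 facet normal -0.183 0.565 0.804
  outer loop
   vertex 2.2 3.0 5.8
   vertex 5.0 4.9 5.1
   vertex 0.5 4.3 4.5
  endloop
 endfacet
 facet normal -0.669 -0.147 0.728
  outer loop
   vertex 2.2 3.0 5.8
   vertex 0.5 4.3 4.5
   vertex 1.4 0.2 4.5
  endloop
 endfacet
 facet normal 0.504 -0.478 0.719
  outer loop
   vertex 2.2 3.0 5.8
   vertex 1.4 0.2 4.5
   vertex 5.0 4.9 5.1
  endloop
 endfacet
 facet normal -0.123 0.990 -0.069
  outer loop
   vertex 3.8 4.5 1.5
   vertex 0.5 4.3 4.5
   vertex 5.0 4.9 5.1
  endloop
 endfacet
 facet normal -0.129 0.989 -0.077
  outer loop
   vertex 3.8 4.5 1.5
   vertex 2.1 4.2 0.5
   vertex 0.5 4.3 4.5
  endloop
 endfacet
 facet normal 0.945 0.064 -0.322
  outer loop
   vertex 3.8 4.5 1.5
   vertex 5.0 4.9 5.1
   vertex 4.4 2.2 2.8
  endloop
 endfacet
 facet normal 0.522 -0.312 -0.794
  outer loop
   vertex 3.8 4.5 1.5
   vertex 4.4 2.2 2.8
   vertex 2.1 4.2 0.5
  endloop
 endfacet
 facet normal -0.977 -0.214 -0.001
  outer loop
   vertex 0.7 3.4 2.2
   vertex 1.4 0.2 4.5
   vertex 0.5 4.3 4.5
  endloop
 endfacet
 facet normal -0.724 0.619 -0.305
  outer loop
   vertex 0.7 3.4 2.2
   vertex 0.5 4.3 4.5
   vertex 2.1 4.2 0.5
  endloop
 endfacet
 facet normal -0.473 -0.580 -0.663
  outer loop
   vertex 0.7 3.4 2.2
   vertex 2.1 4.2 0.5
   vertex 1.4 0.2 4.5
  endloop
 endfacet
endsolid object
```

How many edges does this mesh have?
18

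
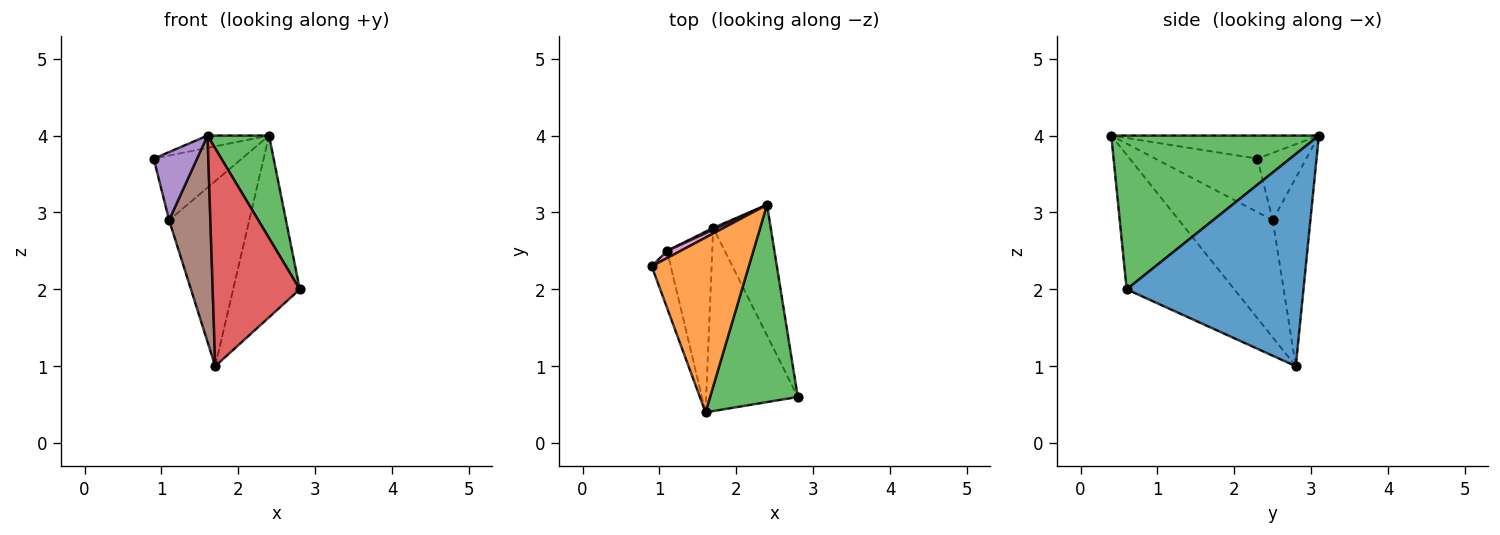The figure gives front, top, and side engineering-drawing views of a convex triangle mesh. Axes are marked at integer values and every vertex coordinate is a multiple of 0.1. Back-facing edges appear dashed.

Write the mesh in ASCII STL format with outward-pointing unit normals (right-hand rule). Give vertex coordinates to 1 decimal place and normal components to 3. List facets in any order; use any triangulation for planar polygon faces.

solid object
 facet normal 0.907 0.342 -0.246
  outer loop
   vertex 1.7 2.8 1.0
   vertex 2.4 3.1 4.0
   vertex 2.8 0.6 2.0
  endloop
 endfacet
 facet normal -0.231 0.068 0.971
  outer loop
   vertex 1.6 0.4 4.0
   vertex 2.4 3.1 4.0
   vertex 0.9 2.3 3.7
  endloop
 endfacet
 facet normal 0.841 -0.249 0.480
  outer loop
   vertex 1.6 0.4 4.0
   vertex 2.8 0.6 2.0
   vertex 2.4 3.1 4.0
  endloop
 endfacet
 facet normal -0.687 -0.556 -0.468
  outer loop
   vertex 1.6 0.4 4.0
   vertex 1.7 2.8 1.0
   vertex 2.8 0.6 2.0
  endloop
 endfacet
 facet normal -0.875 -0.371 -0.312
  outer loop
   vertex 1.1 2.5 2.9
   vertex 1.6 0.4 4.0
   vertex 0.9 2.3 3.7
  endloop
 endfacet
 facet normal -0.863 -0.380 -0.333
  outer loop
   vertex 1.1 2.5 2.9
   vertex 1.7 2.8 1.0
   vertex 1.6 0.4 4.0
  endloop
 endfacet
 facet normal -0.483 0.870 0.097
  outer loop
   vertex 1.1 2.5 2.9
   vertex 0.9 2.3 3.7
   vertex 2.4 3.1 4.0
  endloop
 endfacet
 facet normal -0.425 0.905 0.009
  outer loop
   vertex 1.1 2.5 2.9
   vertex 2.4 3.1 4.0
   vertex 1.7 2.8 1.0
  endloop
 endfacet
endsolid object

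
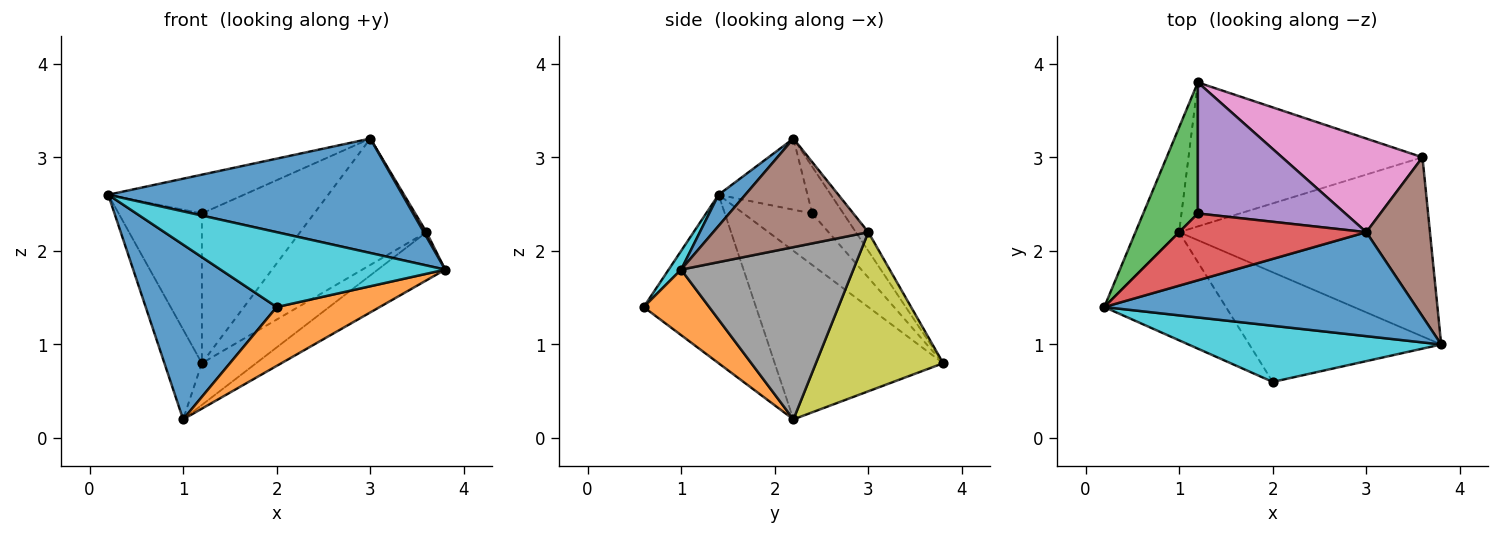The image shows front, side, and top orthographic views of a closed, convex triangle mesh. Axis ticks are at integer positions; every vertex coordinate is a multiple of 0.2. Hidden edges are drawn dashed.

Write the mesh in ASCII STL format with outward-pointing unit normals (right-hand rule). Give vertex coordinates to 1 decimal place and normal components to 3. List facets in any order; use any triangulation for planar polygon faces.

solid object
 facet normal 0.067 -0.738 0.671
  outer loop
   vertex 3.0 2.2 3.2
   vertex 0.2 1.4 2.6
   vertex 3.8 1.0 1.8
  endloop
 endfacet
 facet normal -0.946 0.210 -0.245
  outer loop
   vertex 1.0 2.2 0.2
   vertex 0.2 1.4 2.6
   vertex 1.2 3.8 0.8
  endloop
 endfacet
 facet normal -0.527 0.639 0.559
  outer loop
   vertex 1.2 2.4 2.4
   vertex 1.2 3.8 0.8
   vertex 0.2 1.4 2.6
  endloop
 endfacet
 facet normal -0.312 0.477 0.822
  outer loop
   vertex 1.2 2.4 2.4
   vertex 0.2 1.4 2.6
   vertex 3.0 2.2 3.2
  endloop
 endfacet
 facet normal -0.205 0.737 0.645
  outer loop
   vertex 1.2 2.4 2.4
   vertex 3.0 2.2 3.2
   vertex 1.2 3.8 0.8
  endloop
 endfacet
 facet normal 0.863 -0.015 0.506
  outer loop
   vertex 3.6 3.0 2.2
   vertex 3.0 2.2 3.2
   vertex 3.8 1.0 1.8
  endloop
 endfacet
 facet normal -0.079 0.801 0.593
  outer loop
   vertex 3.6 3.0 2.2
   vertex 1.2 3.8 0.8
   vertex 3.0 2.2 3.2
  endloop
 endfacet
 facet normal 0.553 0.216 -0.805
  outer loop
   vertex 3.6 3.0 2.2
   vertex 3.8 1.0 1.8
   vertex 1.0 2.2 0.2
  endloop
 endfacet
 facet normal 0.547 0.233 -0.804
  outer loop
   vertex 3.6 3.0 2.2
   vertex 1.0 2.2 0.2
   vertex 1.2 3.8 0.8
  endloop
 endfacet
 facet normal 0.044 -0.799 0.599
  outer loop
   vertex 2.0 0.6 1.4
   vertex 3.8 1.0 1.8
   vertex 0.2 1.4 2.6
  endloop
 endfacet
 facet normal -0.589 -0.687 -0.425
  outer loop
   vertex 2.0 0.6 1.4
   vertex 0.2 1.4 2.6
   vertex 1.0 2.2 0.2
  endloop
 endfacet
 facet normal 0.288 -0.453 -0.844
  outer loop
   vertex 2.0 0.6 1.4
   vertex 1.0 2.2 0.2
   vertex 3.8 1.0 1.8
  endloop
 endfacet
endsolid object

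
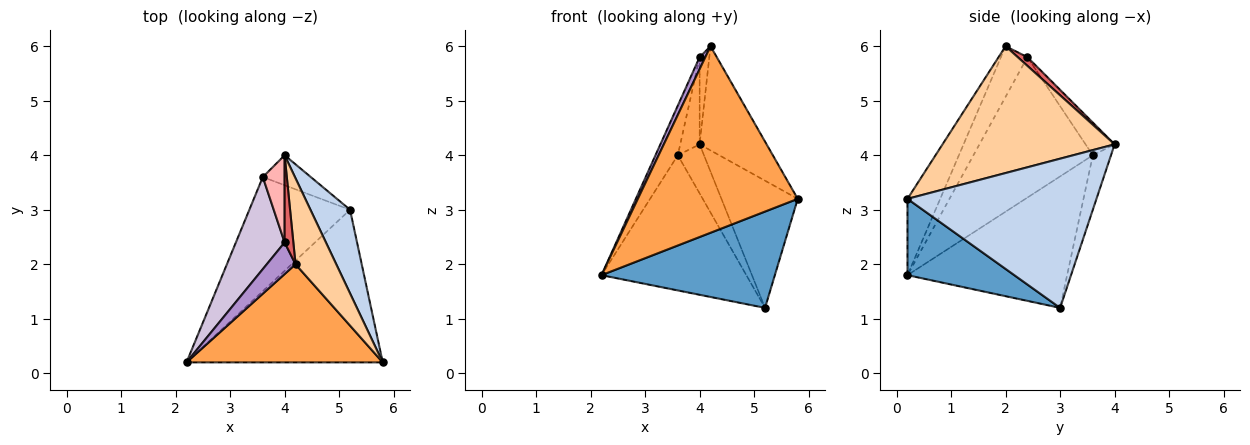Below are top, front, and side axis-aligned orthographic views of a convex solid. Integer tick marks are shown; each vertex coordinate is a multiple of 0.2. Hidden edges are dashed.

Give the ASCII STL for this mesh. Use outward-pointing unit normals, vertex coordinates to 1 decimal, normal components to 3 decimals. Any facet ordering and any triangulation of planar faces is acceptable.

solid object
 facet normal 0.312 -0.507 -0.803
  outer loop
   vertex 5.2 3.0 1.2
   vertex 5.8 0.2 3.2
   vertex 2.2 0.2 1.8
  endloop
 endfacet
 facet normal 0.900 0.364 0.239
  outer loop
   vertex 5.2 3.0 1.2
   vertex 4.0 4.0 4.2
   vertex 5.8 0.2 3.2
  endloop
 endfacet
 facet normal -0.178 -0.871 0.458
  outer loop
   vertex 4.2 2.0 6.0
   vertex 2.2 0.2 1.8
   vertex 5.8 0.2 3.2
  endloop
 endfacet
 facet normal 0.893 0.347 0.287
  outer loop
   vertex 4.2 2.0 6.0
   vertex 5.8 0.2 3.2
   vertex 4.0 4.0 4.2
  endloop
 endfacet
 facet normal -0.644 0.584 -0.493
  outer loop
   vertex 3.6 3.6 4.0
   vertex 5.2 3.0 1.2
   vertex 2.2 0.2 1.8
  endloop
 endfacet
 facet normal -0.510 0.734 -0.449
  outer loop
   vertex 3.6 3.6 4.0
   vertex 4.0 4.0 4.2
   vertex 5.2 3.0 1.2
  endloop
 endfacet
 facet normal 0.577 0.577 0.577
  outer loop
   vertex 4.0 2.4 5.8
   vertex 4.2 2.0 6.0
   vertex 4.0 4.0 4.2
  endloop
 endfacet
 facet normal -0.728 0.485 0.485
  outer loop
   vertex 4.0 2.4 5.8
   vertex 4.0 4.0 4.2
   vertex 3.6 3.6 4.0
  endloop
 endfacet
 facet normal -0.854 -0.184 0.486
  outer loop
   vertex 4.0 2.4 5.8
   vertex 2.2 0.2 1.8
   vertex 4.2 2.0 6.0
  endloop
 endfacet
 facet normal -0.930 0.174 0.323
  outer loop
   vertex 4.0 2.4 5.8
   vertex 3.6 3.6 4.0
   vertex 2.2 0.2 1.8
  endloop
 endfacet
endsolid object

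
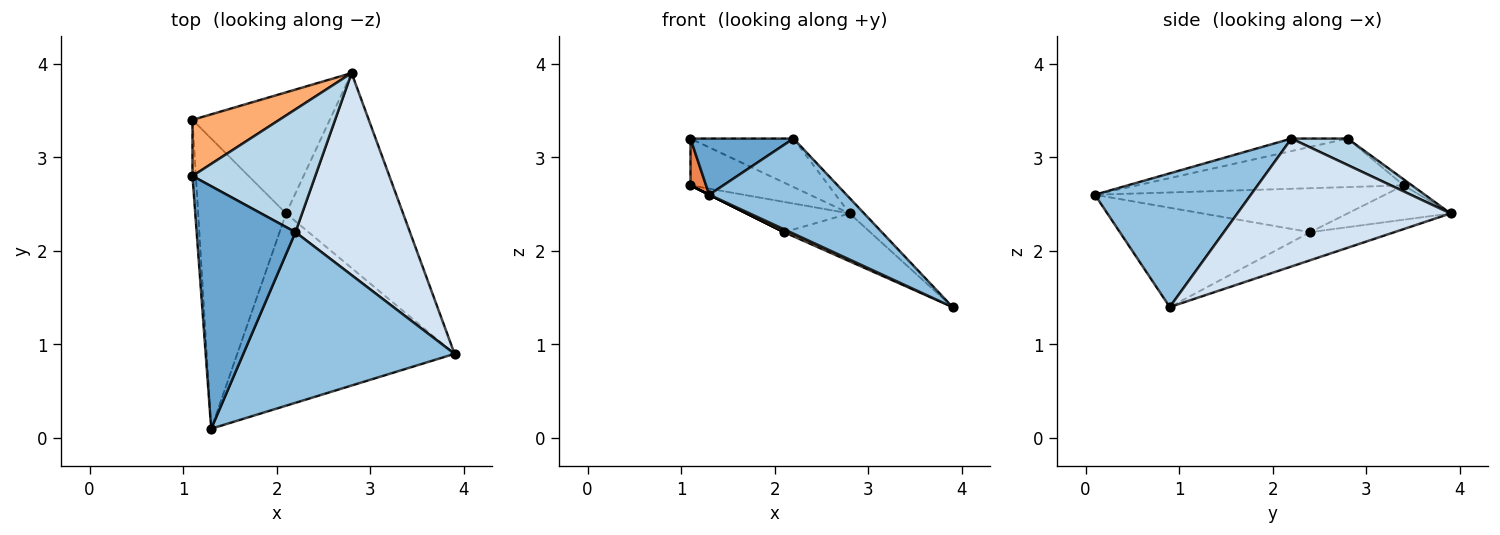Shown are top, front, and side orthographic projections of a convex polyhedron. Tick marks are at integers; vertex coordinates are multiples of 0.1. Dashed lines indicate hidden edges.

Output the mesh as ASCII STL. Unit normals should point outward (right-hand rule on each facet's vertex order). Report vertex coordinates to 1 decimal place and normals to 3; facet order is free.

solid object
 facet normal -0.122 -0.224 0.967
  outer loop
   vertex 2.2 2.2 3.2
   vertex 1.1 2.8 3.2
   vertex 1.3 0.1 2.6
  endloop
 endfacet
 facet normal 0.484 -0.426 0.765
  outer loop
   vertex 2.2 2.2 3.2
   vertex 1.3 0.1 2.6
   vertex 3.9 0.9 1.4
  endloop
 endfacet
 facet normal 0.196 0.360 0.912
  outer loop
   vertex 2.2 2.2 3.2
   vertex 2.8 3.9 2.4
   vertex 1.1 2.8 3.2
  endloop
 endfacet
 facet normal 0.744 0.051 0.666
  outer loop
   vertex 2.2 2.2 3.2
   vertex 3.9 0.9 1.4
   vertex 2.8 3.9 2.4
  endloop
 endfacet
 facet normal -0.996 -0.058 -0.070
  outer loop
   vertex 1.1 3.4 2.7
   vertex 1.3 0.1 2.6
   vertex 1.1 2.8 3.2
  endloop
 endfacet
 facet normal -0.053 0.639 0.767
  outer loop
   vertex 1.1 3.4 2.7
   vertex 1.1 2.8 3.2
   vertex 2.8 3.9 2.4
  endloop
 endfacet
 facet normal -0.416 -0.014 -0.909
  outer loop
   vertex 2.1 2.4 2.2
   vertex 3.9 0.9 1.4
   vertex 1.3 0.1 2.6
  endloop
 endfacet
 facet normal -0.447 0.000 -0.894
  outer loop
   vertex 2.1 2.4 2.2
   vertex 1.3 0.1 2.6
   vertex 1.1 3.4 2.7
  endloop
 endfacet
 facet normal -0.227 0.232 -0.946
  outer loop
   vertex 2.1 2.4 2.2
   vertex 2.8 3.9 2.4
   vertex 3.9 0.9 1.4
  endloop
 endfacet
 facet normal -0.236 0.236 -0.943
  outer loop
   vertex 2.1 2.4 2.2
   vertex 1.1 3.4 2.7
   vertex 2.8 3.9 2.4
  endloop
 endfacet
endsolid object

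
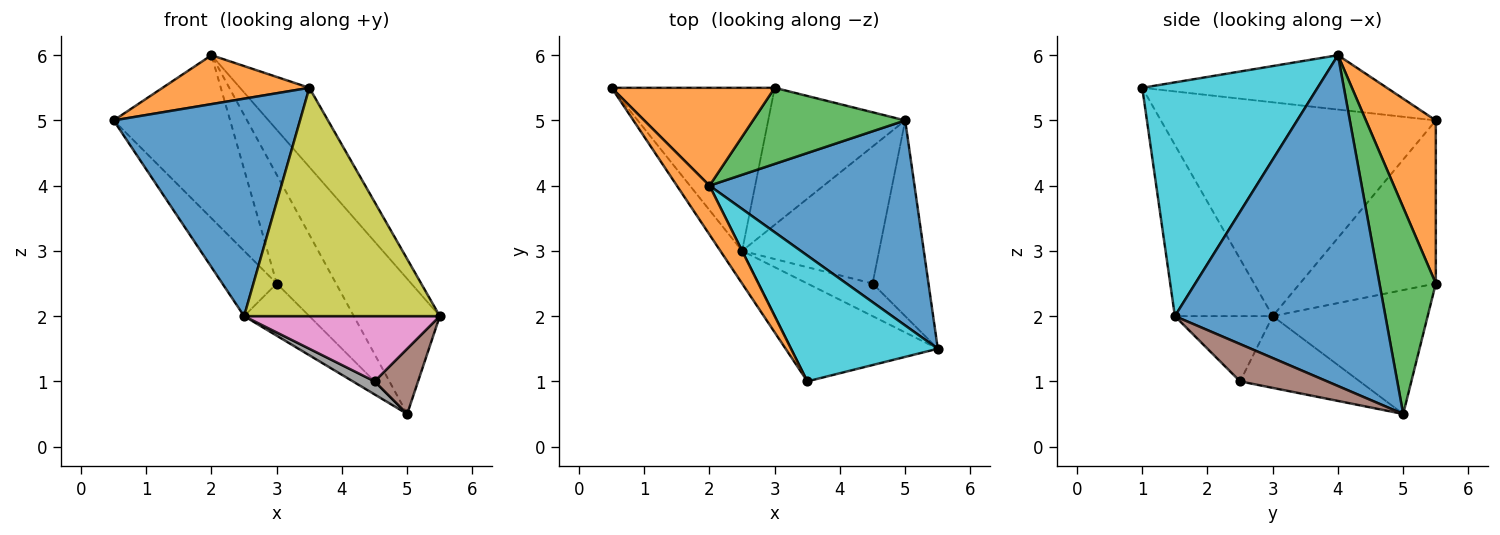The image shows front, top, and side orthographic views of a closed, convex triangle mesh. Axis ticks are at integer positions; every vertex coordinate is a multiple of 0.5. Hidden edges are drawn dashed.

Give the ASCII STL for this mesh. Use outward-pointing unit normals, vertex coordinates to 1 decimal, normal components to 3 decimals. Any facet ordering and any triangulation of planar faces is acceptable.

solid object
 facet normal 0.803 0.328 0.498
  outer loop
   vertex 2.0 4.0 6.0
   vertex 5.5 1.5 2.0
   vertex 5.0 5.0 0.5
  endloop
 endfacet
 facet normal 0.457 0.762 0.457
  outer loop
   vertex 3.0 5.5 2.5
   vertex 0.5 5.5 5.0
   vertex 2.0 4.0 6.0
  endloop
 endfacet
 facet normal 0.614 0.647 0.453
  outer loop
   vertex 3.0 5.5 2.5
   vertex 2.0 4.0 6.0
   vertex 5.0 5.0 0.5
  endloop
 endfacet
 facet normal -0.680 0.272 -0.680
  outer loop
   vertex 3.0 5.5 2.5
   vertex 2.5 3.0 2.0
   vertex 0.5 5.5 5.0
  endloop
 endfacet
 facet normal -0.646 0.272 -0.714
  outer loop
   vertex 3.0 5.5 2.5
   vertex 5.0 5.0 0.5
   vertex 2.5 3.0 2.0
  endloop
 endfacet
 facet normal 0.535 -0.267 -0.802
  outer loop
   vertex 4.5 2.5 1.0
   vertex 5.0 5.0 0.5
   vertex 5.5 1.5 2.0
  endloop
 endfacet
 facet normal -0.408 -0.816 -0.408
  outer loop
   vertex 4.5 2.5 1.0
   vertex 5.5 1.5 2.0
   vertex 2.5 3.0 2.0
  endloop
 endfacet
 facet normal -0.462 -0.084 -0.883
  outer loop
   vertex 4.5 2.5 1.0
   vertex 2.5 3.0 2.0
   vertex 5.0 5.0 0.5
  endloop
 endfacet
 facet normal -0.418 -0.835 -0.358
  outer loop
   vertex 3.5 1.0 5.5
   vertex 2.5 3.0 2.0
   vertex 5.5 1.5 2.0
  endloop
 endfacet
 facet normal 0.803 0.317 0.504
  outer loop
   vertex 3.5 1.0 5.5
   vertex 5.5 1.5 2.0
   vertex 2.0 4.0 6.0
  endloop
 endfacet
 facet normal -0.825 -0.559 -0.084
  outer loop
   vertex 3.5 1.0 5.5
   vertex 0.5 5.5 5.0
   vertex 2.5 3.0 2.0
  endloop
 endfacet
 facet normal -0.762 -0.457 0.457
  outer loop
   vertex 3.5 1.0 5.5
   vertex 2.0 4.0 6.0
   vertex 0.5 5.5 5.0
  endloop
 endfacet
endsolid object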